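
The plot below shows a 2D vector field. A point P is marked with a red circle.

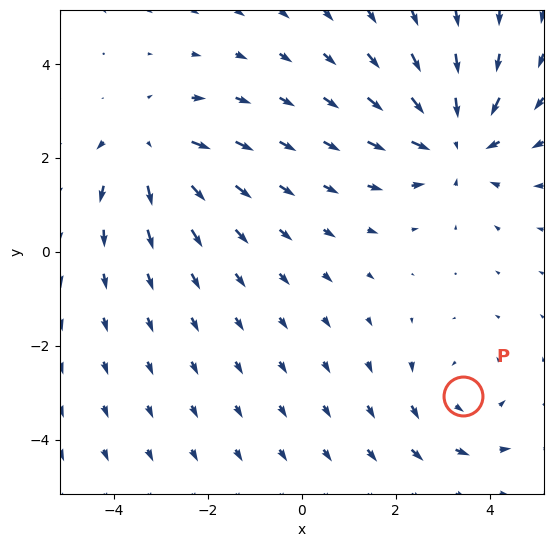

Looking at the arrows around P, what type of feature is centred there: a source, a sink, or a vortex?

vortex

At P (3.4, -3.1) the arrows circulate counterclockwise. Divergence ≈0, curl about +2 — near-zero divergence with nonzero curl is a vortex.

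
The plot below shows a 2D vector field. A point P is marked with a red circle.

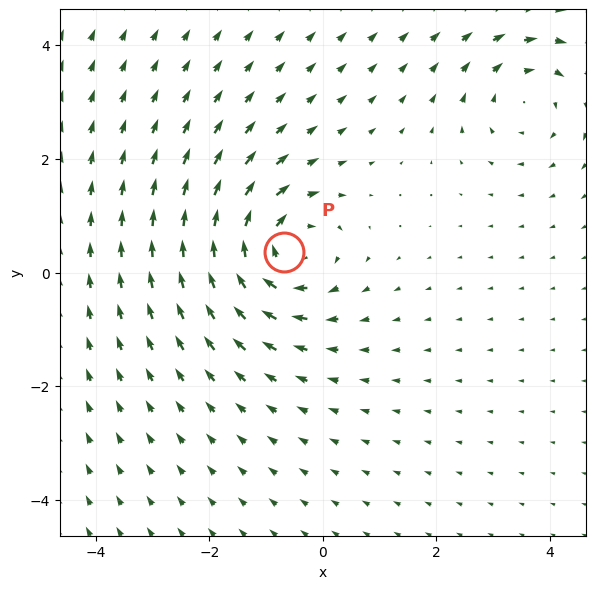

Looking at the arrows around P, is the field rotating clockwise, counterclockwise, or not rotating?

clockwise

Near P at (-0.7, 0.4) the arrows circulate clockwise. The curl (z-component) there is about -5; negative curl means clockwise rotation.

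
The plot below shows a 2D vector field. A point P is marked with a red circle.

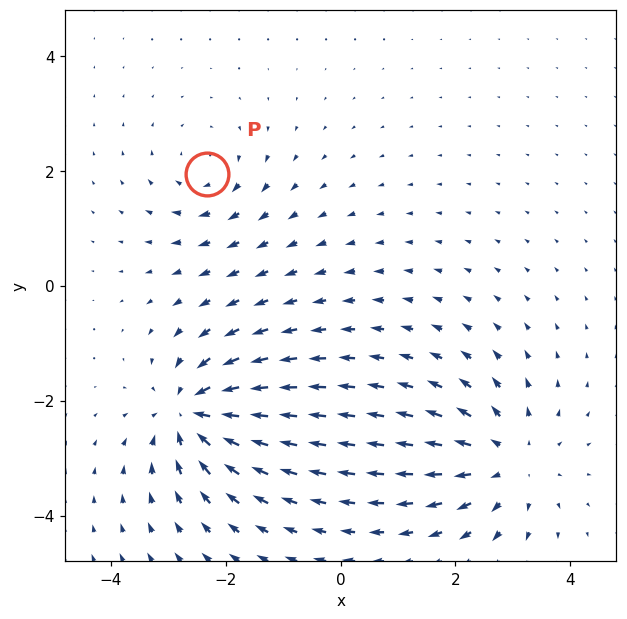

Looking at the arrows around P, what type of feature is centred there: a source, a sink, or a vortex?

At P (-2.3, 1.9) the arrows circulate clockwise. Divergence ≈0, curl about -3 — near-zero divergence with nonzero curl is a vortex.

vortex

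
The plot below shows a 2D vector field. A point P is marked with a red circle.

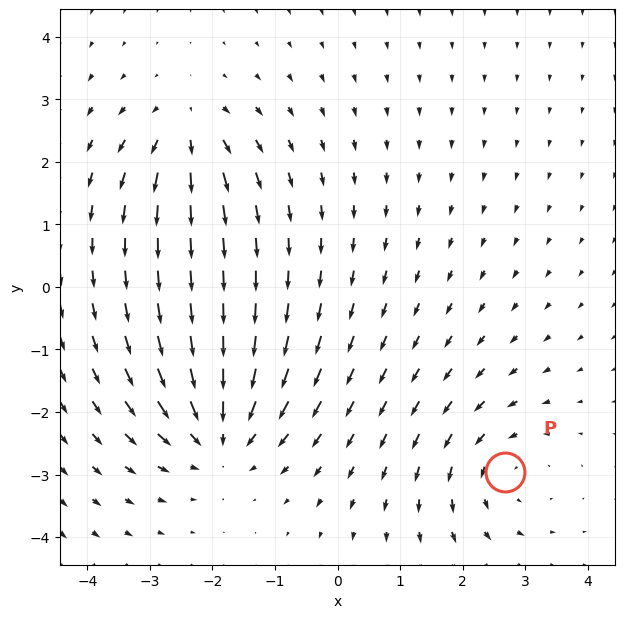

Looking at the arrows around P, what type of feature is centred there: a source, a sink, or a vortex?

At P (2.7, -3.0) the arrows circulate counterclockwise. Divergence ≈0, curl about +3 — near-zero divergence with nonzero curl is a vortex.

vortex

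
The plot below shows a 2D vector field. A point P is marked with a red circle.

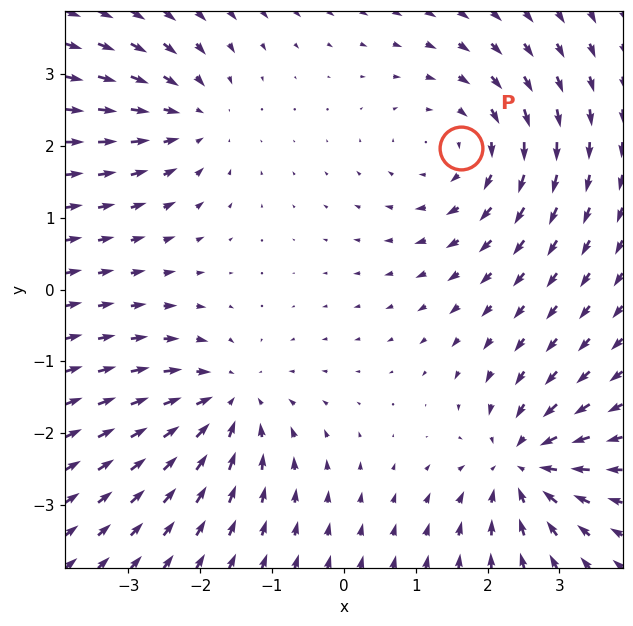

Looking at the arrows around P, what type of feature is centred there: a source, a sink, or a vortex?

vortex

At P (1.6, 2.0) the arrows circulate clockwise. Divergence ≈0, curl about -3 — near-zero divergence with nonzero curl is a vortex.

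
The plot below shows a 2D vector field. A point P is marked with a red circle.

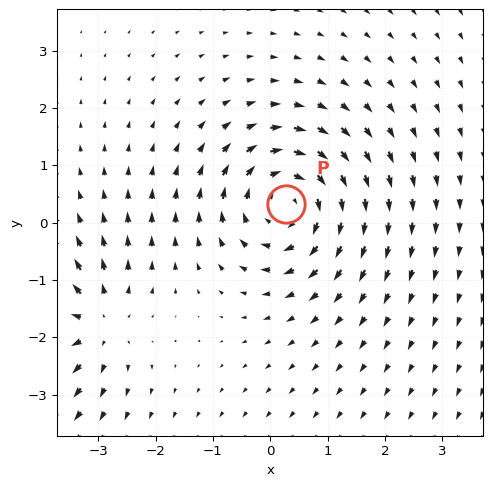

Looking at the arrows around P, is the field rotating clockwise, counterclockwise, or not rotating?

Near P at (0.3, 0.3) the arrows circulate clockwise. The curl (z-component) there is about -5; negative curl means clockwise rotation.

clockwise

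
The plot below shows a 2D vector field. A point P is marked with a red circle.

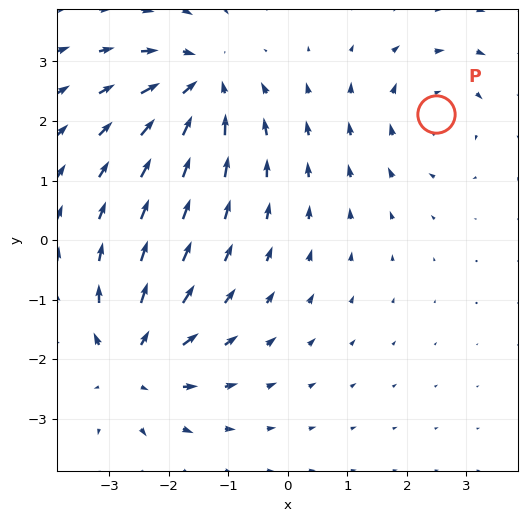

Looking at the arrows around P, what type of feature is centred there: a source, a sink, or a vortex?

vortex

At P (2.5, 2.1) the arrows circulate clockwise. Divergence ≈0, curl about -3 — near-zero divergence with nonzero curl is a vortex.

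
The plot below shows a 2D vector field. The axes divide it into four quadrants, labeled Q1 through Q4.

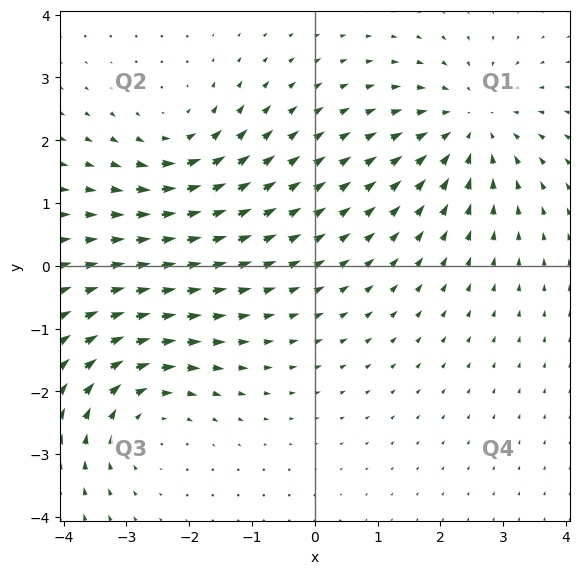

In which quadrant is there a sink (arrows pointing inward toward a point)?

The sink sits at approximately (2.5, 2.2), which lies in quadrant Q1. The divergence there is about -4, negative as expected for a sink.

Q1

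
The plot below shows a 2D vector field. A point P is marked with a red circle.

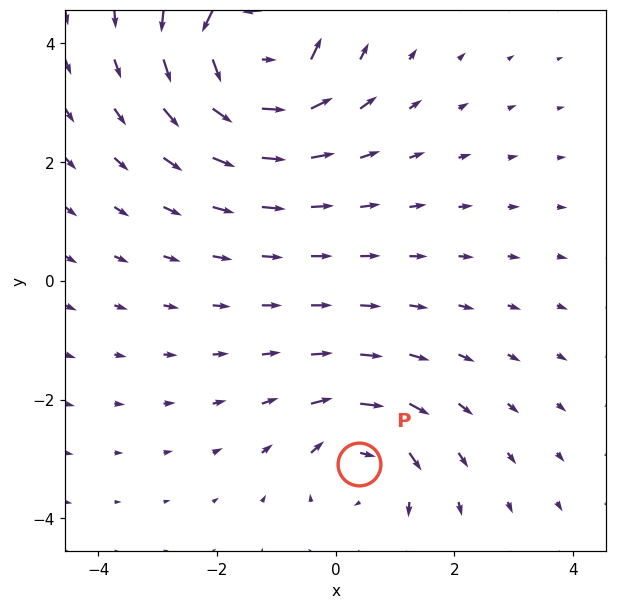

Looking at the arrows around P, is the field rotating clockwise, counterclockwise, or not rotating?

Near P at (0.4, -3.1) the arrows circulate clockwise. The curl (z-component) there is about -3; negative curl means clockwise rotation.

clockwise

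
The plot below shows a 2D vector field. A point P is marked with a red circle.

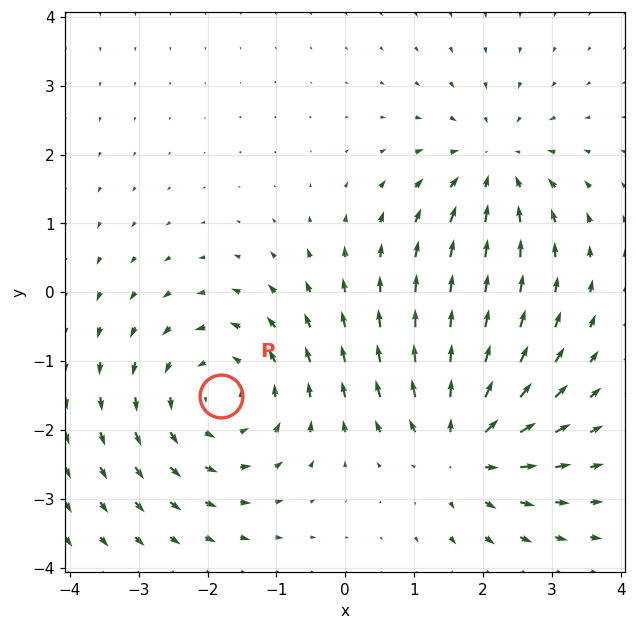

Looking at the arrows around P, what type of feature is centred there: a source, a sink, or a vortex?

At P (-1.8, -1.5) the arrows circulate counterclockwise. Divergence ≈0, curl about +3 — near-zero divergence with nonzero curl is a vortex.

vortex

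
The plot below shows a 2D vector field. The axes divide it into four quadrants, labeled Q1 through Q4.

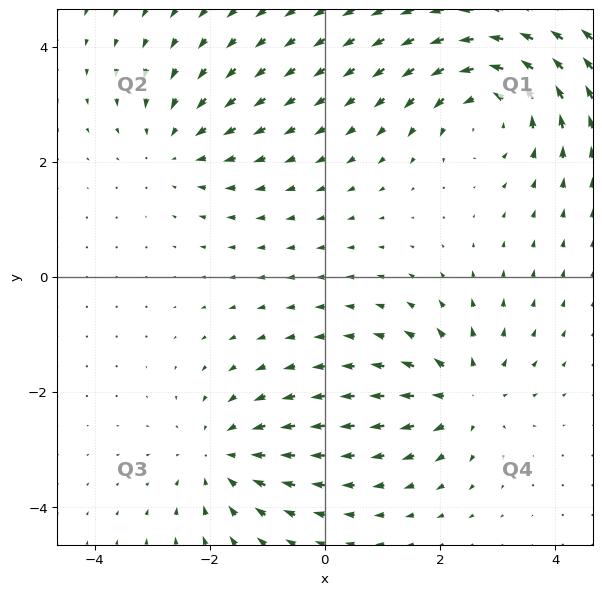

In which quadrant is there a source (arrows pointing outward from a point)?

The source sits at approximately (2.4, -2.1), which lies in quadrant Q4. The divergence there is about +3, positive as expected for a source.

Q4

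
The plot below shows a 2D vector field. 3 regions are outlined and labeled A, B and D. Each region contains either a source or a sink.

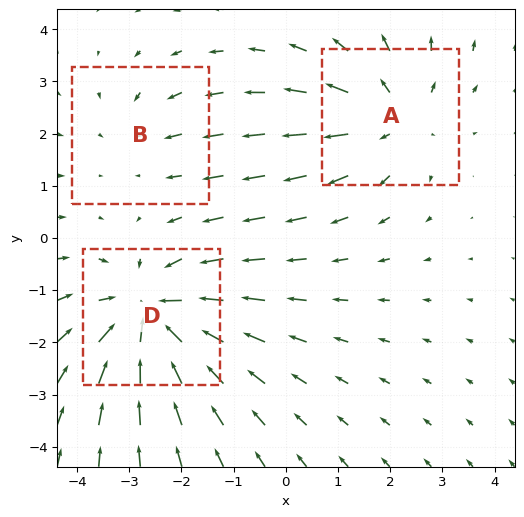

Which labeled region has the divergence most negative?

Divergence at each region's feature centre — A: about +3, B: about -2, D: about -4. Region D is most negative.

D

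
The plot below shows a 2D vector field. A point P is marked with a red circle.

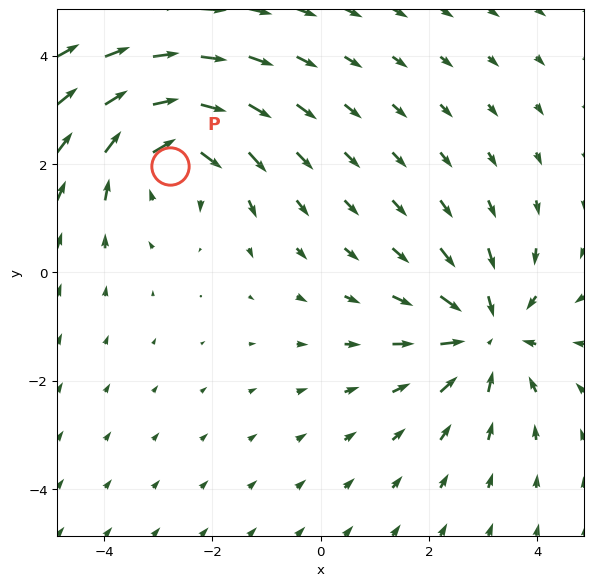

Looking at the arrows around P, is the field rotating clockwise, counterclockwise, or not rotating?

clockwise

Near P at (-2.8, 2.0) the arrows circulate clockwise. The curl (z-component) there is about -3; negative curl means clockwise rotation.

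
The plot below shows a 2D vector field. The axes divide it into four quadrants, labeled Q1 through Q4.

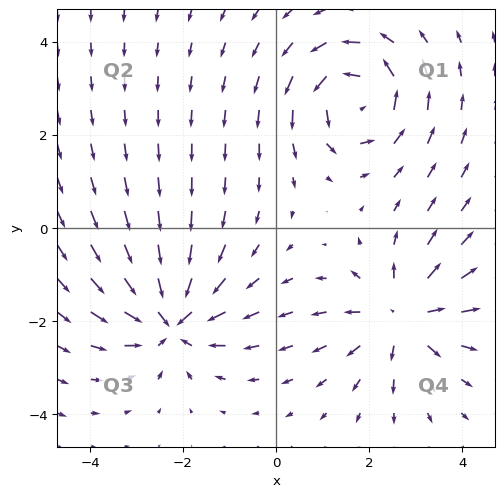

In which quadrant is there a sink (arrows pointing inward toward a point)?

Q3

The sink sits at approximately (-2.3, -2.0), which lies in quadrant Q3. The divergence there is about -5, negative as expected for a sink.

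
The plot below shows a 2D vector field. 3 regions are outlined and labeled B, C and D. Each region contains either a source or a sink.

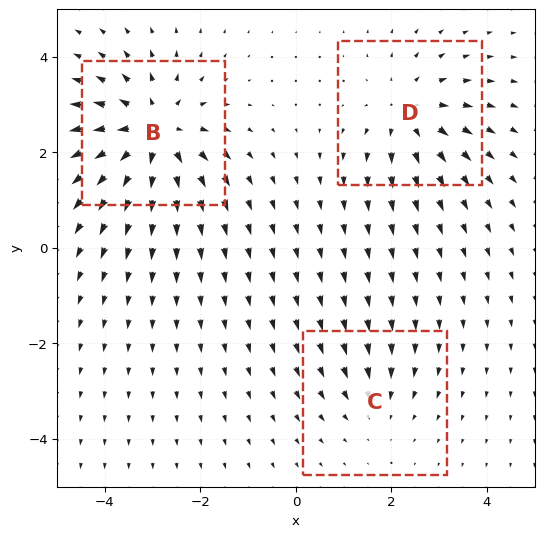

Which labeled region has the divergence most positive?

B

Divergence at each region's feature centre — B: about +5, C: about -2, D: about +4. Region B is most positive.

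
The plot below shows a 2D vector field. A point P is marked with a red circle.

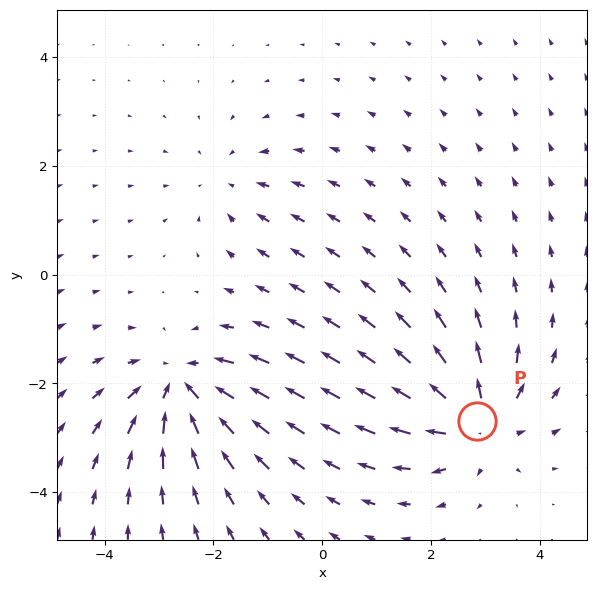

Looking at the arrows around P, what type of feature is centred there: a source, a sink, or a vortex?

source

At P (2.8, -2.7) the arrows spread outward. Divergence about +5, curl ≈0 — positive divergence with near-zero curl is a source.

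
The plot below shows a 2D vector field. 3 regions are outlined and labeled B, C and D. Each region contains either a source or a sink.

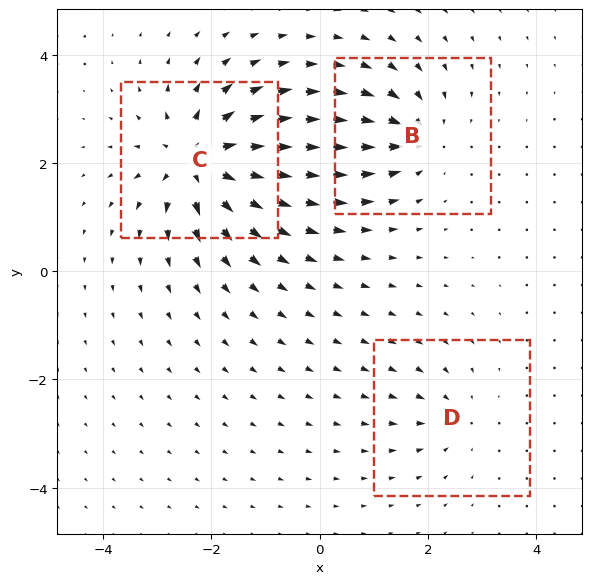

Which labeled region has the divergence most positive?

Divergence at each region's feature centre — B: about -4, C: about +6, D: about -3. Region C is most positive.

C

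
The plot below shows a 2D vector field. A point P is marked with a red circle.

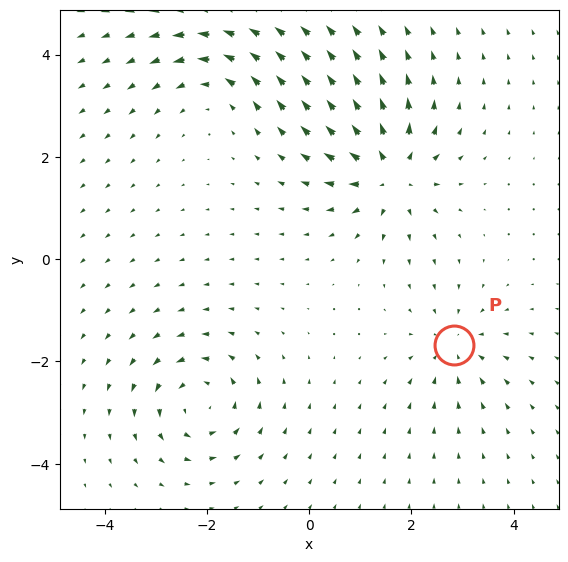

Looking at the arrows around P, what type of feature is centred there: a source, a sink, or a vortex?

sink

At P (2.8, -1.7) the arrows converge inward. Divergence about -4, curl ≈0 — negative divergence with near-zero curl is a sink.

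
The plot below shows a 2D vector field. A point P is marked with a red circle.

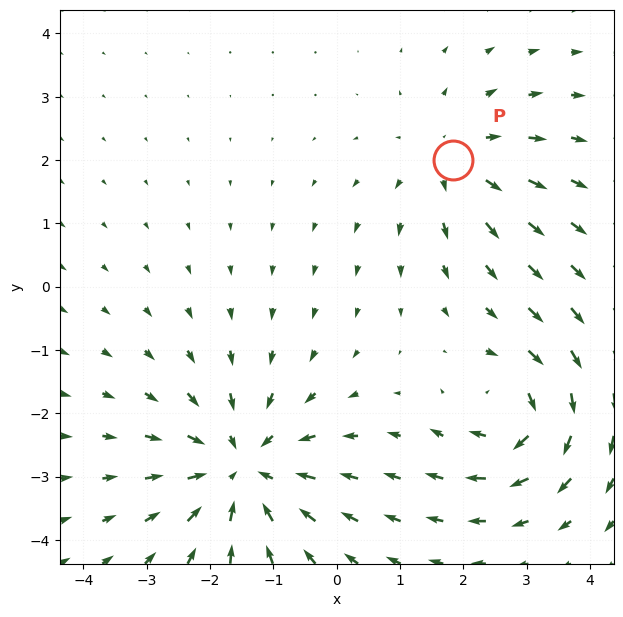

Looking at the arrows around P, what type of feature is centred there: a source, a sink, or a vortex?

At P (1.8, 2.0) the arrows spread outward. Divergence about +3, curl ≈0 — positive divergence with near-zero curl is a source.

source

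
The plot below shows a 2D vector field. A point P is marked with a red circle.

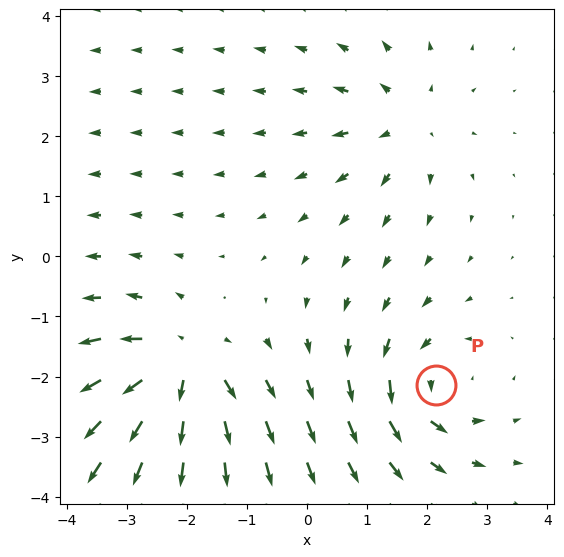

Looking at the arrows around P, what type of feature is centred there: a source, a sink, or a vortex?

vortex

At P (2.1, -2.1) the arrows circulate counterclockwise. Divergence ≈0, curl about +4 — near-zero divergence with nonzero curl is a vortex.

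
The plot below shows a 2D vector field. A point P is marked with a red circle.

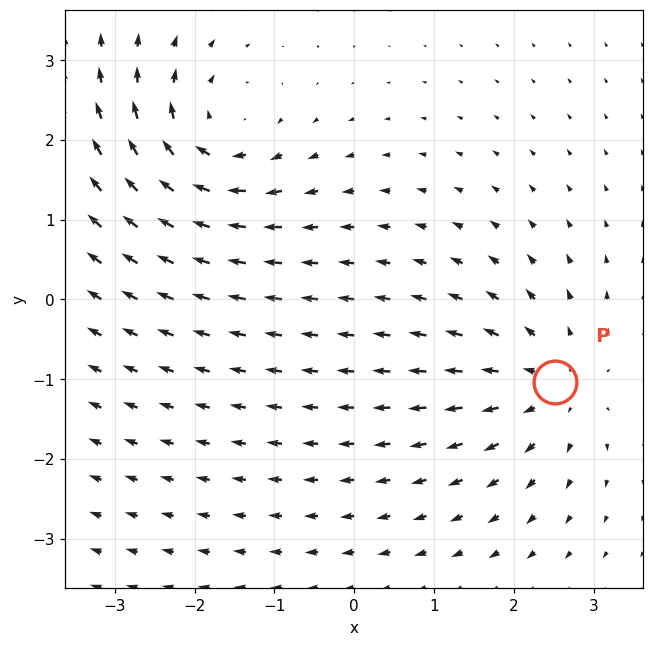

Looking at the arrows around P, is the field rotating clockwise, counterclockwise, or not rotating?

not rotating

Near P at (2.5, -1.0) the arrows show no circulation. The curl there is ≈0.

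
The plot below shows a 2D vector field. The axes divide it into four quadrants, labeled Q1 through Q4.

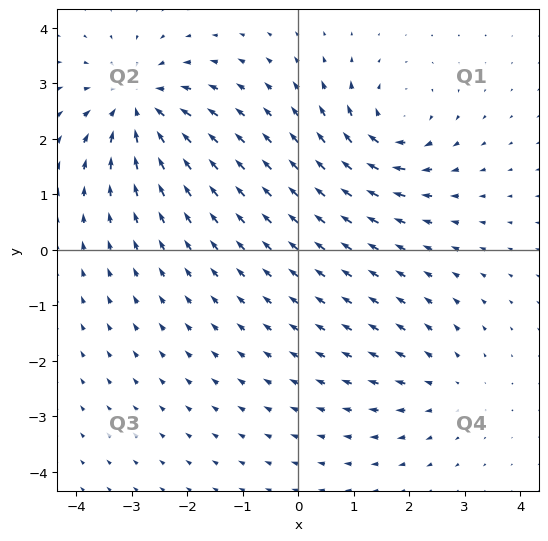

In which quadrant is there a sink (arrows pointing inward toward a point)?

The sink sits at approximately (-2.9, 2.6), which lies in quadrant Q2. The divergence there is about -5, negative as expected for a sink.

Q2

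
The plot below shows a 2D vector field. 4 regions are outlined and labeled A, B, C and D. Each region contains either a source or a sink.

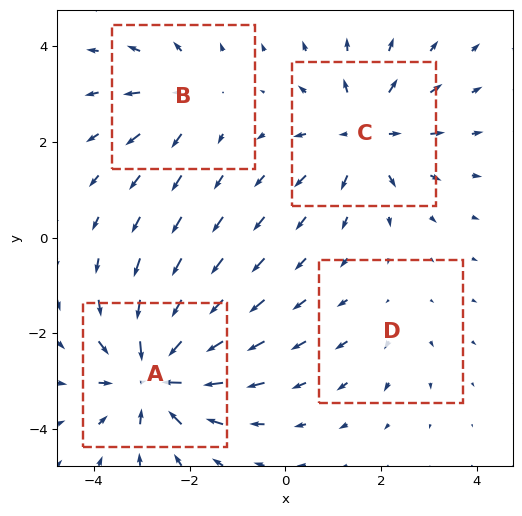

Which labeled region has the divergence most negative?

Divergence at each region's feature centre — A: about -7, B: about +3, C: about +5, D: about +2. Region A is most negative.

A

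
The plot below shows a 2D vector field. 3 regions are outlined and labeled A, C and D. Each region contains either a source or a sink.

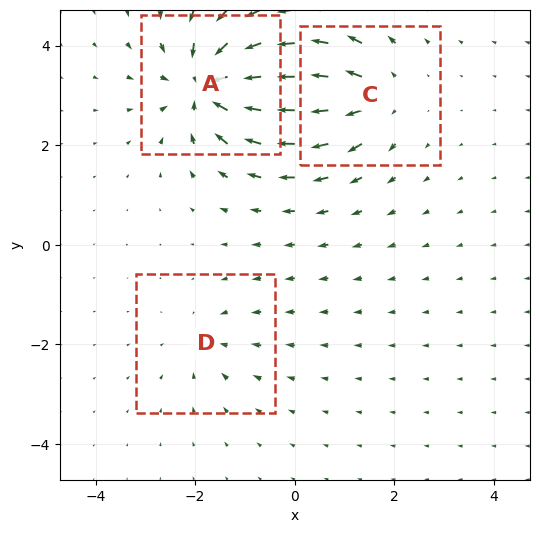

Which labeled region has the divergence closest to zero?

Divergence at each region's feature centre — A: about -6, C: about +4, D: about -2. Region D is closest to zero.

D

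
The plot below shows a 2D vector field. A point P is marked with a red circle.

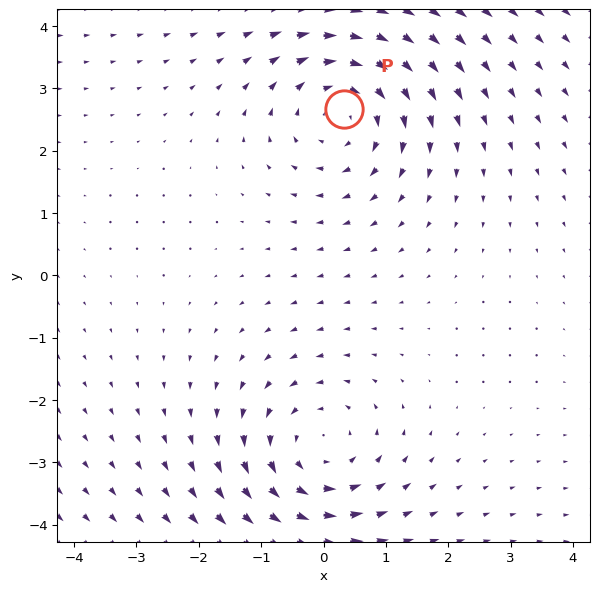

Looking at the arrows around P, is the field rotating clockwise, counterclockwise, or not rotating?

clockwise

Near P at (0.3, 2.7) the arrows circulate clockwise. The curl (z-component) there is about -3; negative curl means clockwise rotation.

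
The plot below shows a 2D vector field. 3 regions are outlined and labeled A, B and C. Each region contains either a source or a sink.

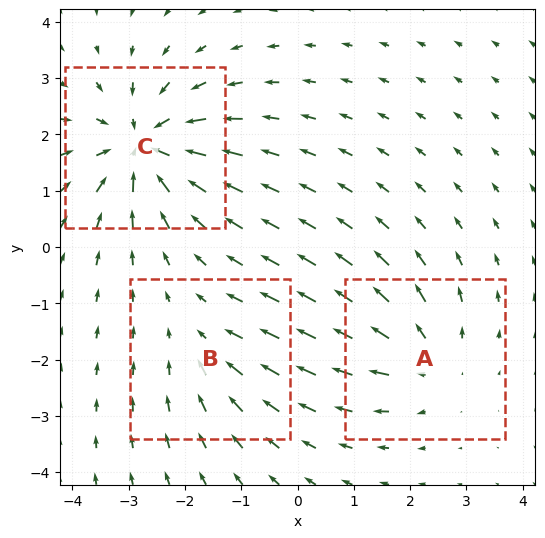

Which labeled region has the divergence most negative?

C

Divergence at each region's feature centre — A: about +3, B: about -2, C: about -5. Region C is most negative.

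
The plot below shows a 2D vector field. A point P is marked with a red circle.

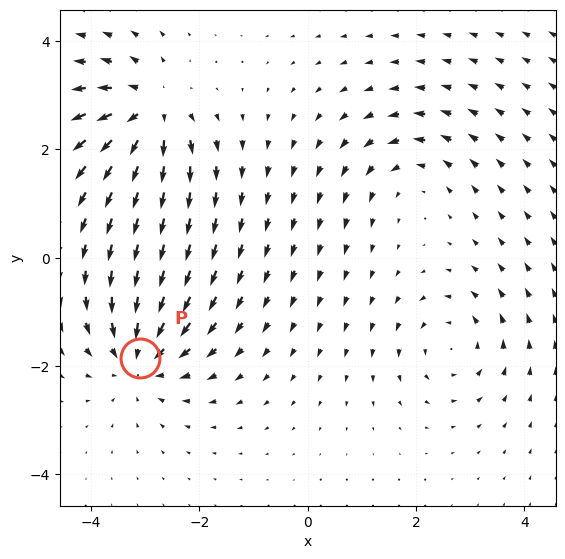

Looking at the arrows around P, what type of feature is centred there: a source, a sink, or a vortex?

At P (-3.1, -1.9) the arrows converge inward. Divergence about -5, curl ≈0 — negative divergence with near-zero curl is a sink.

sink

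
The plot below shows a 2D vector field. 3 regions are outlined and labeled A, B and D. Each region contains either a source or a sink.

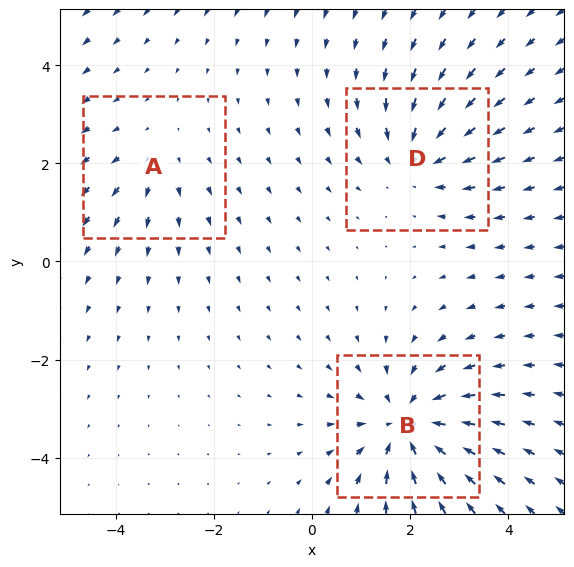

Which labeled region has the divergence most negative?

B

Divergence at each region's feature centre — A: about +2, B: about -4, D: about -3. Region B is most negative.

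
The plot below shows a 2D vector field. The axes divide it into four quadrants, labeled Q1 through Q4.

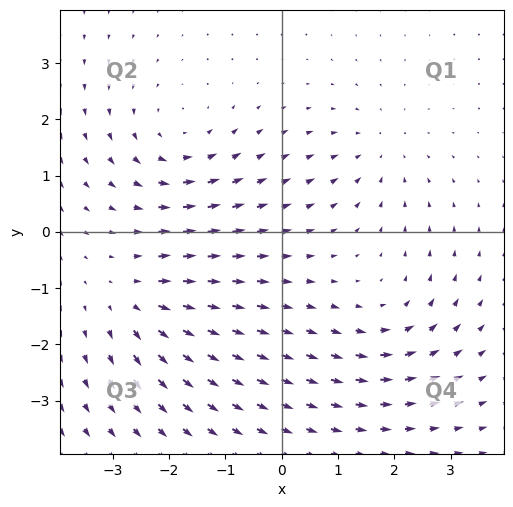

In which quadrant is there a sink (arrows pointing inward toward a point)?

The sink sits at approximately (1.7, 1.5), which lies in quadrant Q1. The divergence there is about -3, negative as expected for a sink.

Q1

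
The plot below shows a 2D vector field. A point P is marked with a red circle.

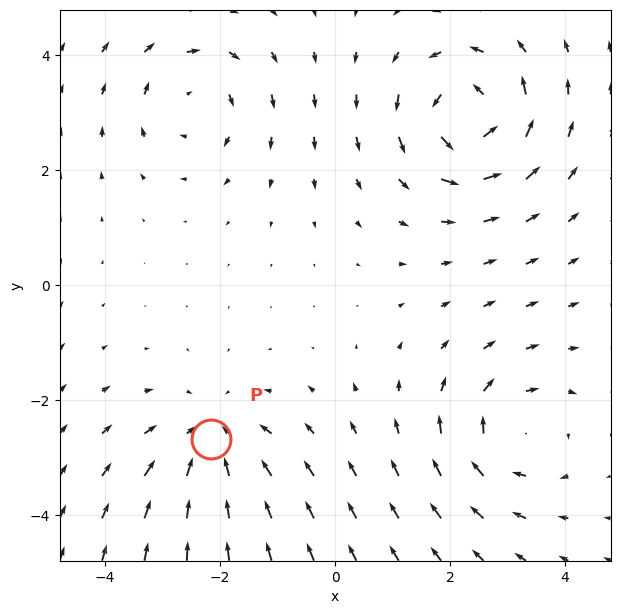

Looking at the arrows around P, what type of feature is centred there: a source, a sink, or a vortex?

sink

At P (-2.2, -2.7) the arrows converge inward. Divergence about -3, curl ≈0 — negative divergence with near-zero curl is a sink.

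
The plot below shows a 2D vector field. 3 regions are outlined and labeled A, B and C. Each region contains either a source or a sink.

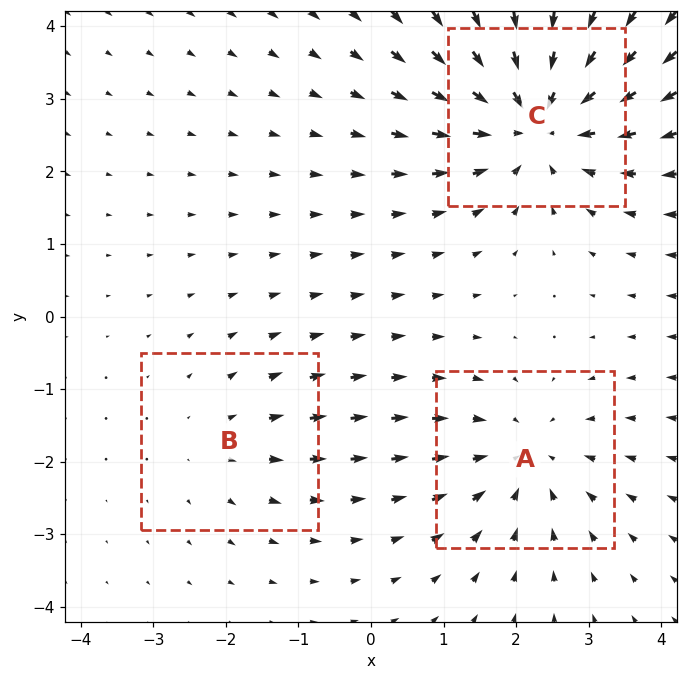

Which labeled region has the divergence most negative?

C

Divergence at each region's feature centre — A: about -3, B: about +2, C: about -5. Region C is most negative.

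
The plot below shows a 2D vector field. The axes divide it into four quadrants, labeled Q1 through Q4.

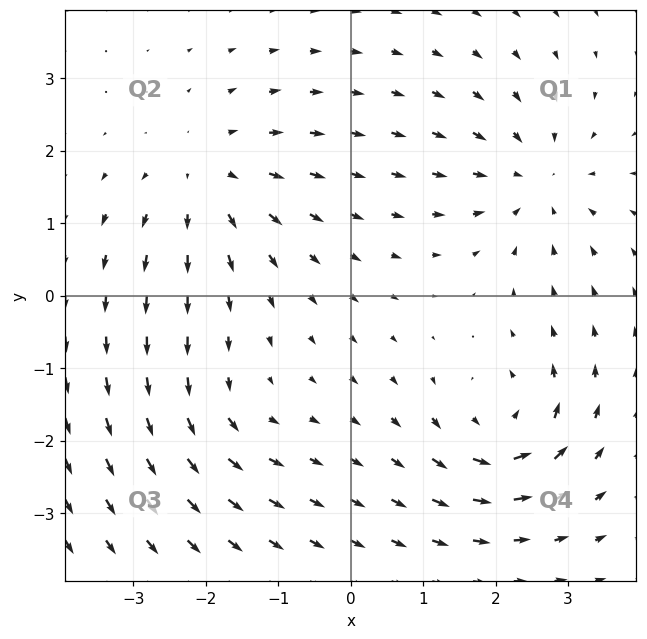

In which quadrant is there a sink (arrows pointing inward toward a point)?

Q1

The sink sits at approximately (2.5, 1.6), which lies in quadrant Q1. The divergence there is about -5, negative as expected for a sink.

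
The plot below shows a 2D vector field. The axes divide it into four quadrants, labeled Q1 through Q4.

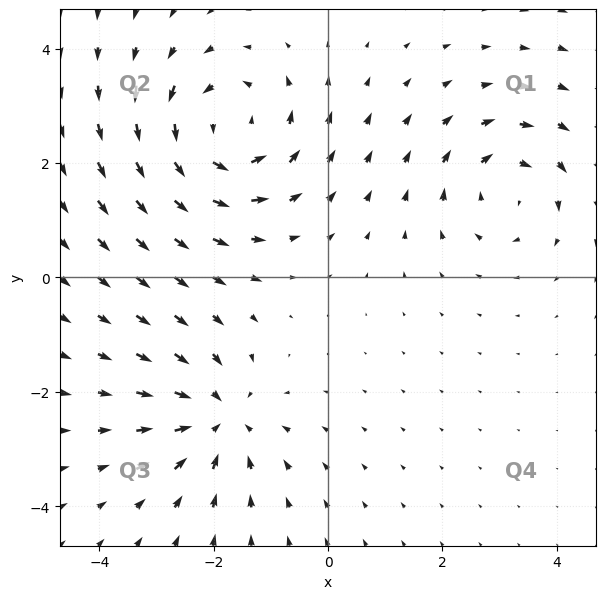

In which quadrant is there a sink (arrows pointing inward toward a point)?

Q3

The sink sits at approximately (-1.9, -2.5), which lies in quadrant Q3. The divergence there is about -4, negative as expected for a sink.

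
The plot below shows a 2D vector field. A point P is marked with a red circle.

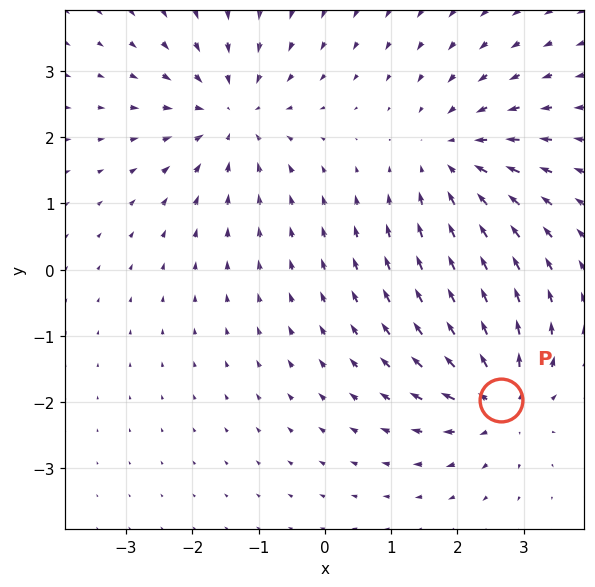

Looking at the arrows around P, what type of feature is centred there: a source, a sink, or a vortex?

source

At P (2.7, -2.0) the arrows spread outward. Divergence about +5, curl ≈0 — positive divergence with near-zero curl is a source.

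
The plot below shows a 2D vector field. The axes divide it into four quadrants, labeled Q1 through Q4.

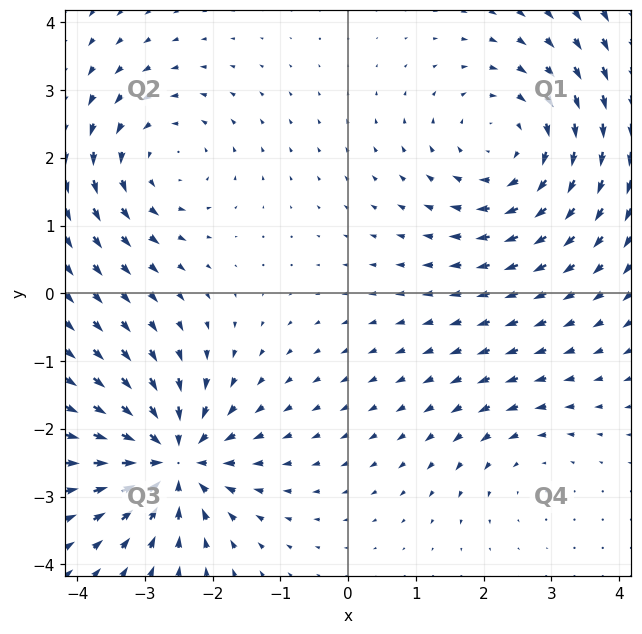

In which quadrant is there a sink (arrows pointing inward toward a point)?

The sink sits at approximately (-2.6, -2.5), which lies in quadrant Q3. The divergence there is about -6, negative as expected for a sink.

Q3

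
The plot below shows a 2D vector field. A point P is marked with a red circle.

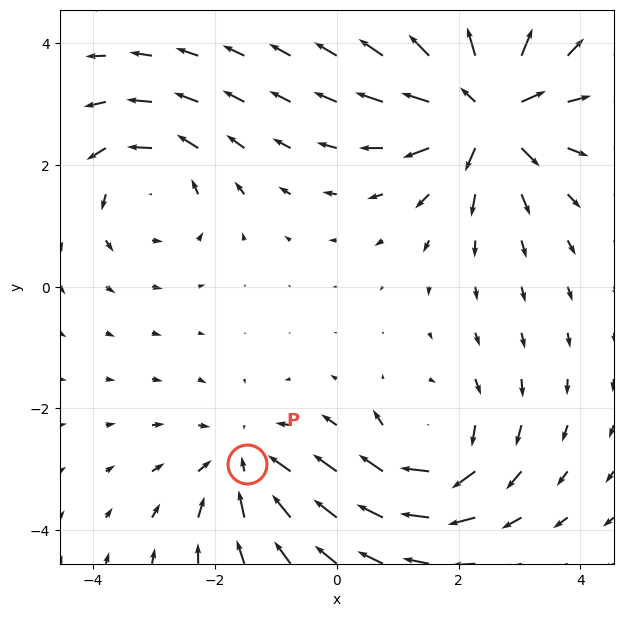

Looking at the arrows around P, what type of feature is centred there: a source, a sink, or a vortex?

sink

At P (-1.5, -2.9) the arrows converge inward. Divergence about -3, curl ≈0 — negative divergence with near-zero curl is a sink.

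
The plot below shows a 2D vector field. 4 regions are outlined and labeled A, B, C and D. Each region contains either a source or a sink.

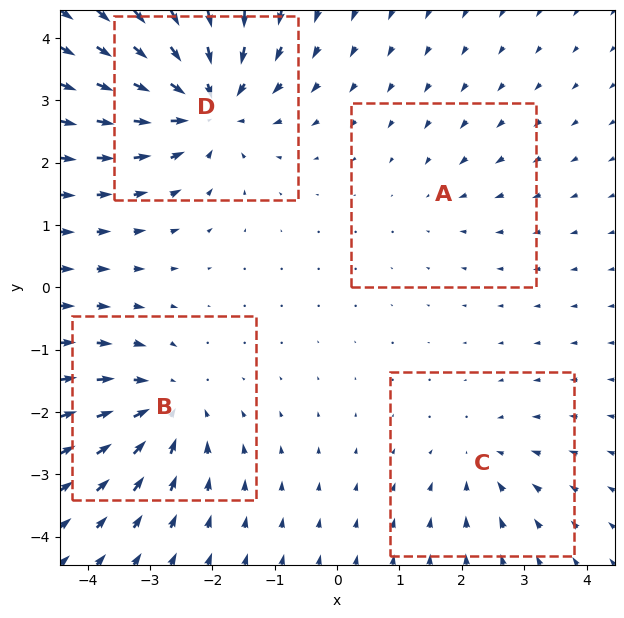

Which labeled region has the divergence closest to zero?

A

Divergence at each region's feature centre — A: about -2, B: about -5, C: about -3, D: about -7. Region A is closest to zero.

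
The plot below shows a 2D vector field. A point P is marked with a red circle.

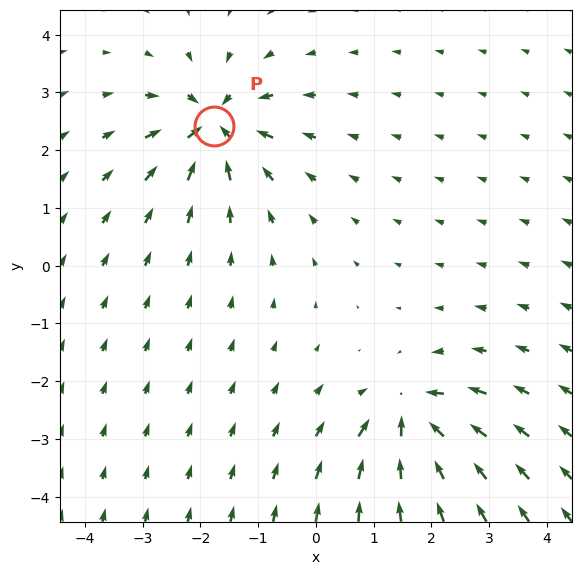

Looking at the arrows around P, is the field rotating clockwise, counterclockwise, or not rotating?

not rotating

Near P at (-1.8, 2.4) the arrows show no circulation. The curl there is ≈0.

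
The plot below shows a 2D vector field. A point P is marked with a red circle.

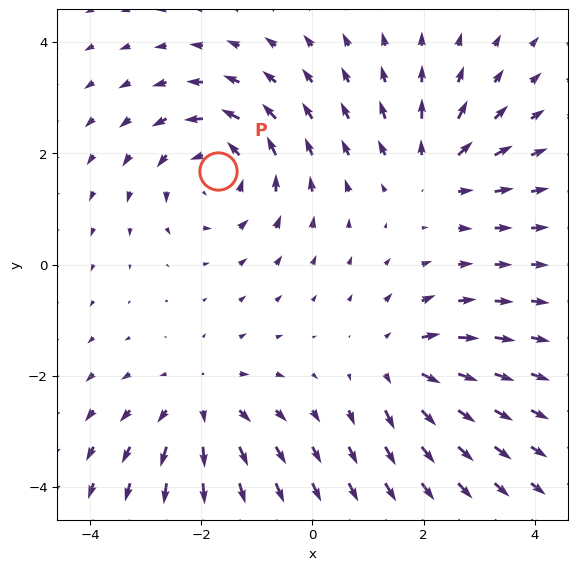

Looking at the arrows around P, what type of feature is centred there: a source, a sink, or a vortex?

vortex

At P (-1.7, 1.7) the arrows circulate counterclockwise. Divergence ≈0, curl about +5 — near-zero divergence with nonzero curl is a vortex.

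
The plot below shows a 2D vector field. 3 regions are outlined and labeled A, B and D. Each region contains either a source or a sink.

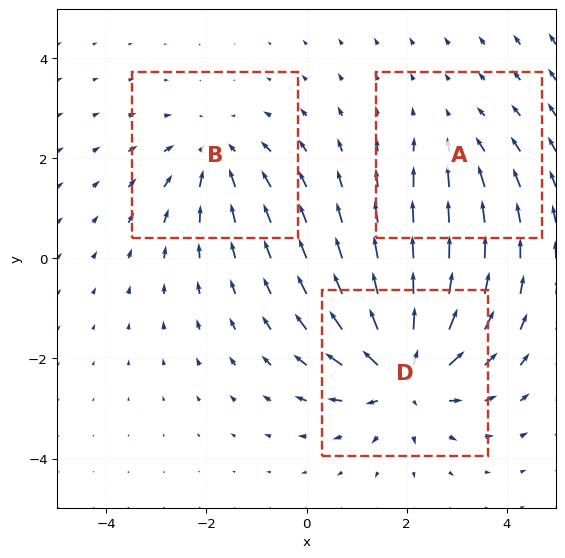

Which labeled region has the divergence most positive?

Divergence at each region's feature centre — A: about -2, B: about -3, D: about +5. Region D is most positive.

D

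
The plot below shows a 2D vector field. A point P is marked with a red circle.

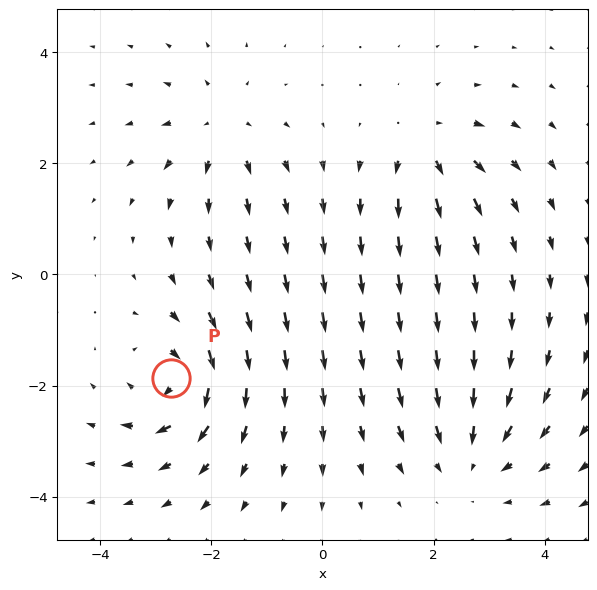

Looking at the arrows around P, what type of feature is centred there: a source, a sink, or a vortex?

vortex

At P (-2.7, -1.9) the arrows circulate clockwise. Divergence ≈0, curl about -7 — near-zero divergence with nonzero curl is a vortex.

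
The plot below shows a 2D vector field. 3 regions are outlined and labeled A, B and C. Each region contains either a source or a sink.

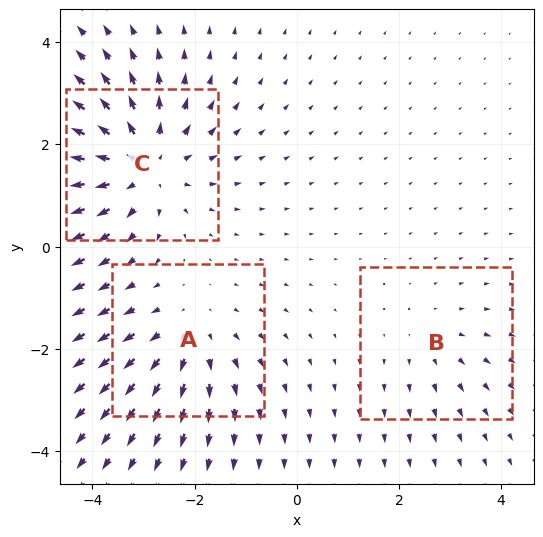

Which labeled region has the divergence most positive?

Divergence at each region's feature centre — A: about +3, B: about +2, C: about +5. Region C is most positive.

C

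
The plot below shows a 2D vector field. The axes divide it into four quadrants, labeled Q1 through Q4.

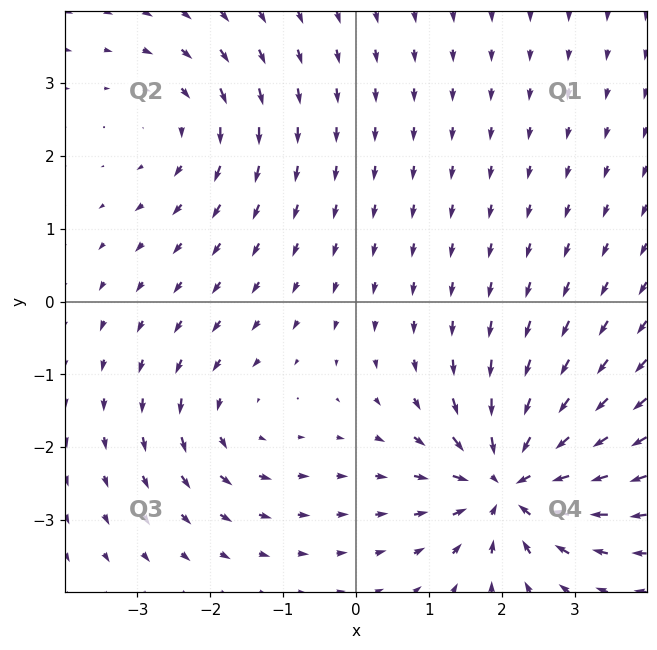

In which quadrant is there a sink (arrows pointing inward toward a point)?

The sink sits at approximately (2.1, -2.5), which lies in quadrant Q4. The divergence there is about -7, negative as expected for a sink.

Q4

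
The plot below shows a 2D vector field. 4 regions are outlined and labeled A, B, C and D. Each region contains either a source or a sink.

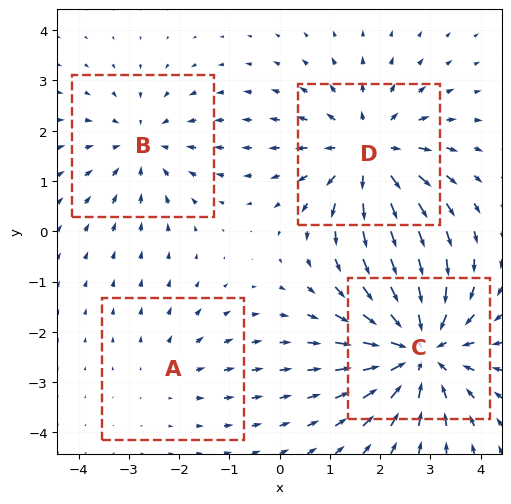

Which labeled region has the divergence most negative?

C

Divergence at each region's feature centre — A: about +2, B: about -3, C: about -6, D: about +5. Region C is most negative.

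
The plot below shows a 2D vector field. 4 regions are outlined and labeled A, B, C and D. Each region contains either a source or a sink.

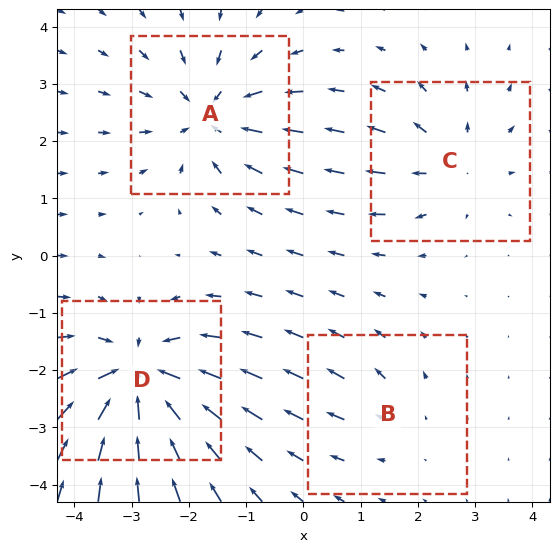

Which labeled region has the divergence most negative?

D

Divergence at each region's feature centre — A: about -5, B: about +2, C: about +3, D: about -7. Region D is most negative.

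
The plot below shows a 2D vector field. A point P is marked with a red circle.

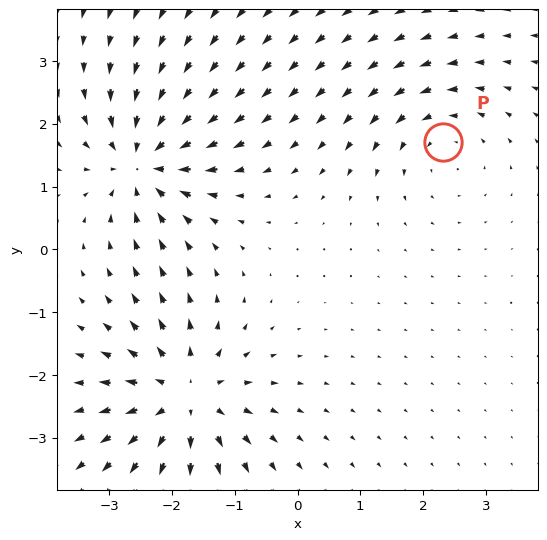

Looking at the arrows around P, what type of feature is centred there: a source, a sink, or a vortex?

At P (2.3, 1.7) the arrows circulate counterclockwise. Divergence ≈0, curl about +3 — near-zero divergence with nonzero curl is a vortex.

vortex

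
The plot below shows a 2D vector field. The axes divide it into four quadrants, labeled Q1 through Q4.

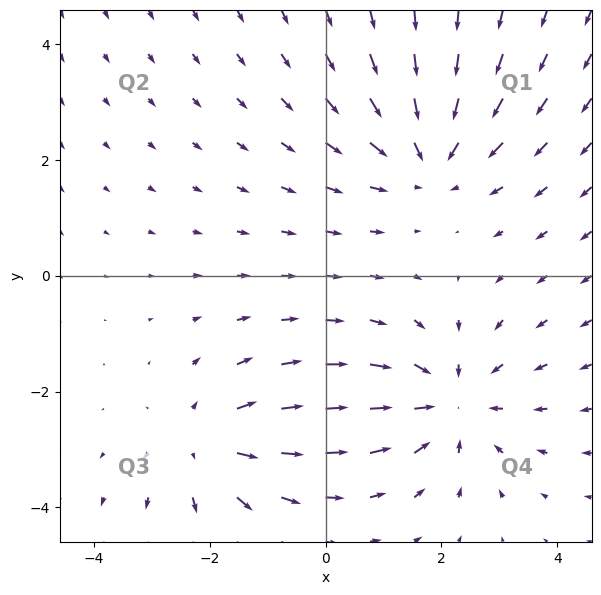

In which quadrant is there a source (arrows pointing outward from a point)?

Q3

The source sits at approximately (-2.1, -2.9), which lies in quadrant Q3. The divergence there is about +3, positive as expected for a source.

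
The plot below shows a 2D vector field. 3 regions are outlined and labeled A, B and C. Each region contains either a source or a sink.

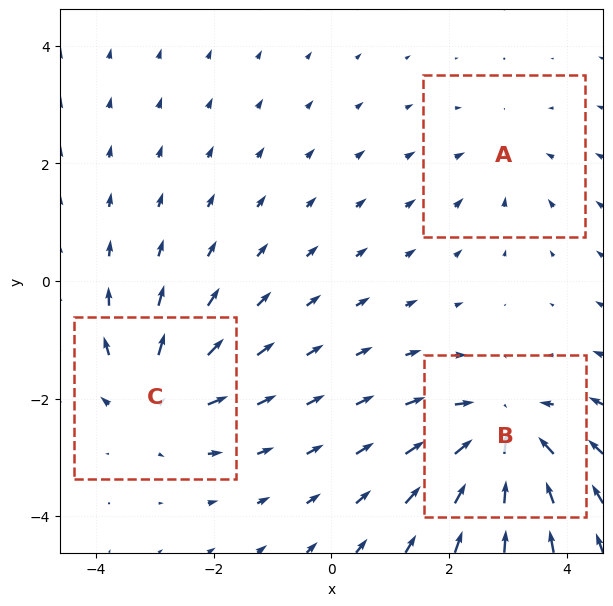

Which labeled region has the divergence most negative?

Divergence at each region's feature centre — A: about -2, B: about -5, C: about +4. Region B is most negative.

B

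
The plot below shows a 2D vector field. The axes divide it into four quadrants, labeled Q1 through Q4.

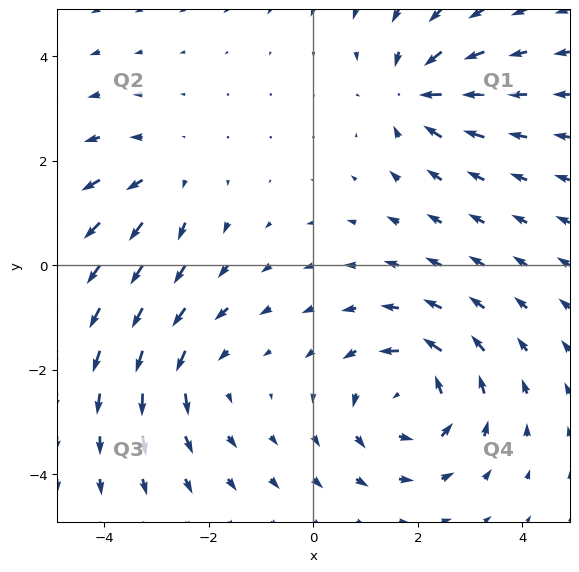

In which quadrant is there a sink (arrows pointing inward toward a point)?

The sink sits at approximately (2.0, 3.3), which lies in quadrant Q1. The divergence there is about -4, negative as expected for a sink.

Q1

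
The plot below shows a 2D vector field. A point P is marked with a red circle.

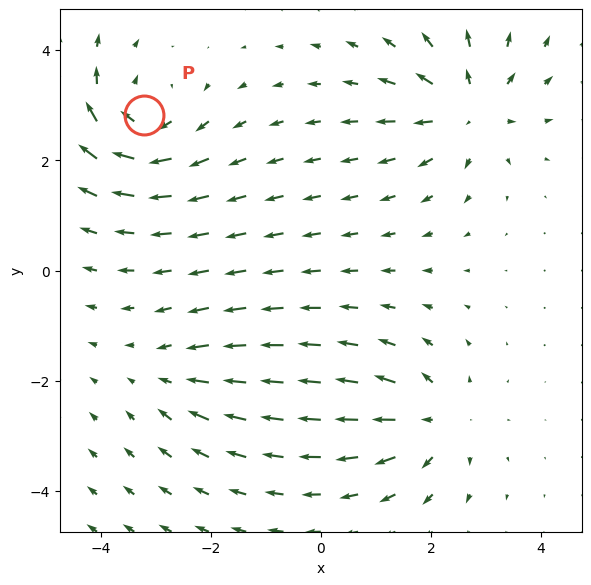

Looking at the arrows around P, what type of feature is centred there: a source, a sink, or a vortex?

vortex

At P (-3.2, 2.8) the arrows circulate clockwise. Divergence ≈0, curl about -6 — near-zero divergence with nonzero curl is a vortex.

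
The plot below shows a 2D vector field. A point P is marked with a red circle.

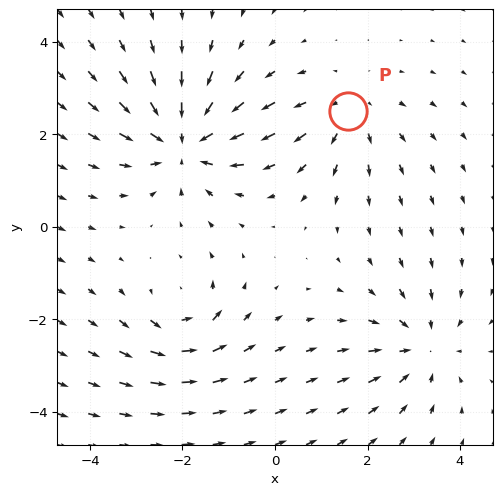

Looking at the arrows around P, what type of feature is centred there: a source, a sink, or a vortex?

source

At P (1.6, 2.5) the arrows spread outward. Divergence about +3, curl ≈0 — positive divergence with near-zero curl is a source.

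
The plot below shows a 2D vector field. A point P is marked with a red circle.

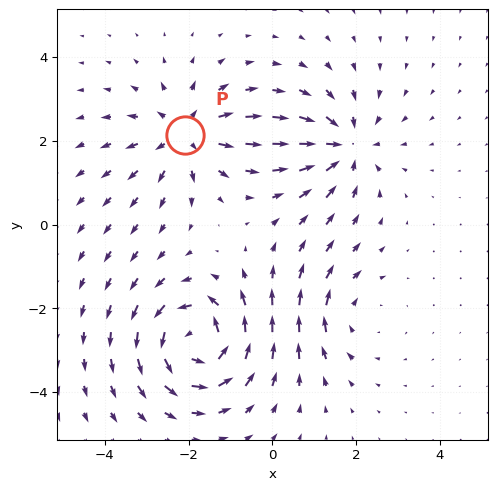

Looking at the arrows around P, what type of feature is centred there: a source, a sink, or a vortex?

At P (-2.1, 2.1) the arrows spread outward. Divergence about +4, curl ≈0 — positive divergence with near-zero curl is a source.

source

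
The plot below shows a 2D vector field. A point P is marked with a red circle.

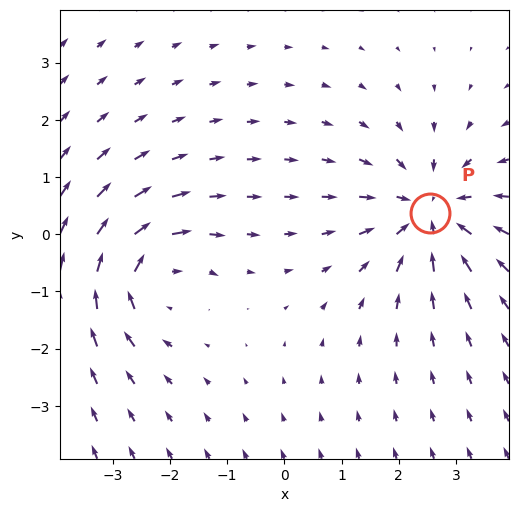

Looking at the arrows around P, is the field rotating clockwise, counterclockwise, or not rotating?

Near P at (2.5, 0.4) the arrows show no circulation. The curl there is ≈0.

not rotating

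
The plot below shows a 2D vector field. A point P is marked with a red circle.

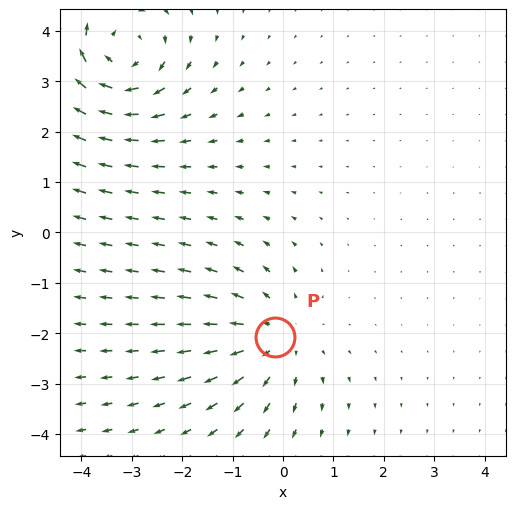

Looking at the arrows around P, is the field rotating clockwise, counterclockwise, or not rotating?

not rotating

Near P at (-0.2, -2.1) the arrows show no circulation. The curl there is ≈0.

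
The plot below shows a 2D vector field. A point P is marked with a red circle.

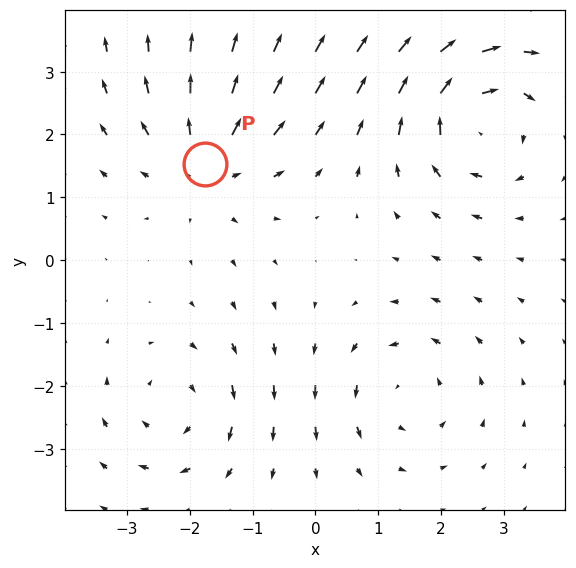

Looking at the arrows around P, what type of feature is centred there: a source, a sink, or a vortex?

source

At P (-1.8, 1.5) the arrows spread outward. Divergence about +4, curl ≈0 — positive divergence with near-zero curl is a source.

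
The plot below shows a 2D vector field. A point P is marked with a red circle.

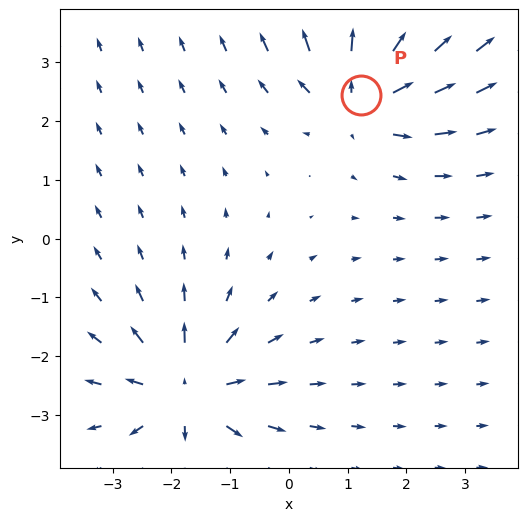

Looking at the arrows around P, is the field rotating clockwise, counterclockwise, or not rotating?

Near P at (1.2, 2.4) the arrows show no circulation. The curl there is ≈0.

not rotating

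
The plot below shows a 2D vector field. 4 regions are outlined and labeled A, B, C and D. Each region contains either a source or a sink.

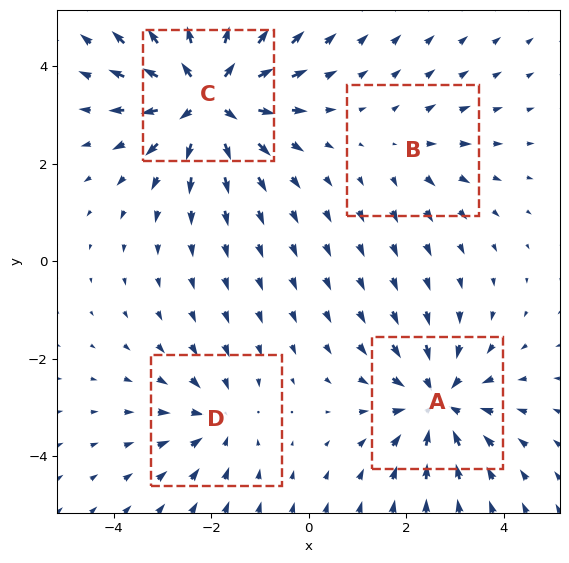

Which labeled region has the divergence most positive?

Divergence at each region's feature centre — A: about -5, B: about +2, C: about +7, D: about -3. Region C is most positive.

C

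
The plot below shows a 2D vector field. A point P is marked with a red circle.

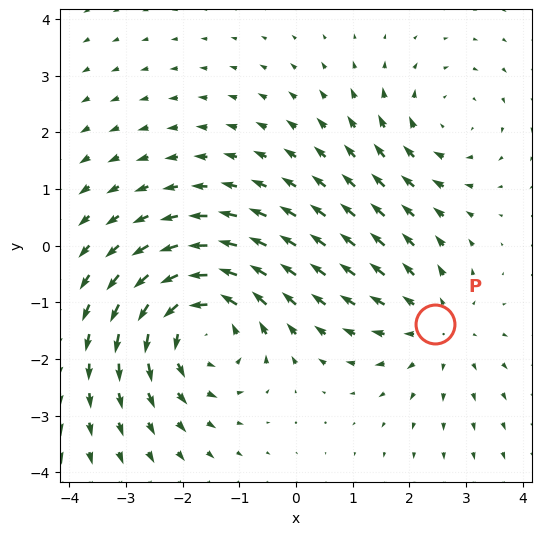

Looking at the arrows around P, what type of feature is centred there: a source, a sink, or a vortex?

source

At P (2.5, -1.4) the arrows spread outward. Divergence about +3, curl ≈0 — positive divergence with near-zero curl is a source.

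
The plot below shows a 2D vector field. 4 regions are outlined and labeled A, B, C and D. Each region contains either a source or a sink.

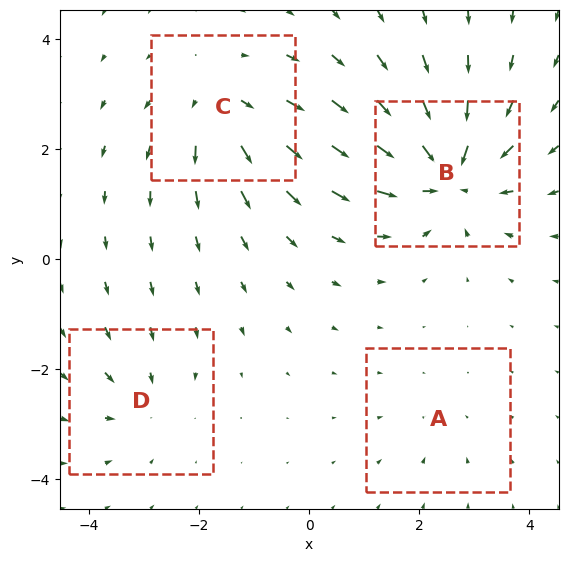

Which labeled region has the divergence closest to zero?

Divergence at each region's feature centre — A: about -2, B: about -7, C: about +5, D: about -3. Region A is closest to zero.

A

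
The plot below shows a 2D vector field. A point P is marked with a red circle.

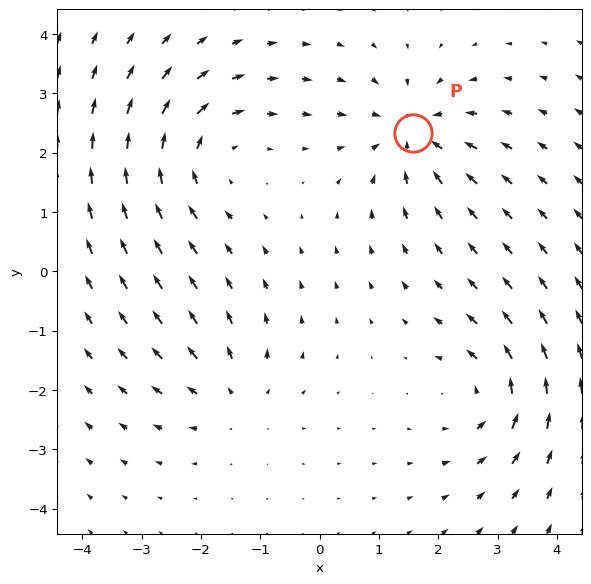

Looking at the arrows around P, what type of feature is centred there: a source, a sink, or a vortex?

At P (1.6, 2.3) the arrows converge inward. Divergence about -4, curl ≈0 — negative divergence with near-zero curl is a sink.

sink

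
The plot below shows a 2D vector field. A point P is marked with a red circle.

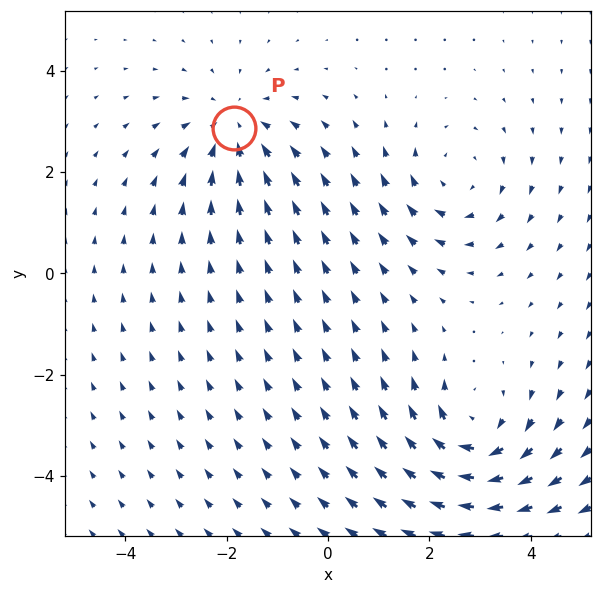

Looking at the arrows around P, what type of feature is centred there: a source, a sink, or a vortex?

sink

At P (-1.9, 2.9) the arrows converge inward. Divergence about -3, curl ≈0 — negative divergence with near-zero curl is a sink.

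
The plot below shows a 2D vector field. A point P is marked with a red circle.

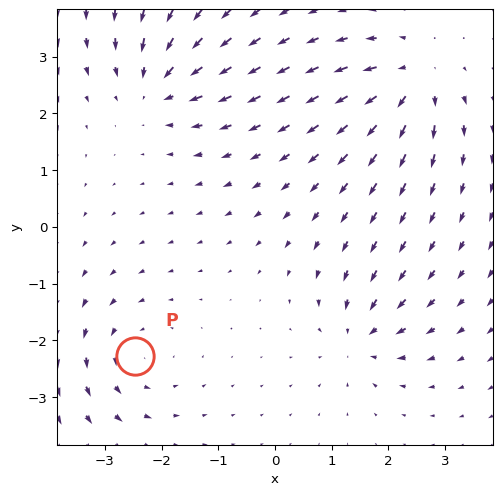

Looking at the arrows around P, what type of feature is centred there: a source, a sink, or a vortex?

vortex

At P (-2.5, -2.3) the arrows circulate counterclockwise. Divergence ≈0, curl about +3 — near-zero divergence with nonzero curl is a vortex.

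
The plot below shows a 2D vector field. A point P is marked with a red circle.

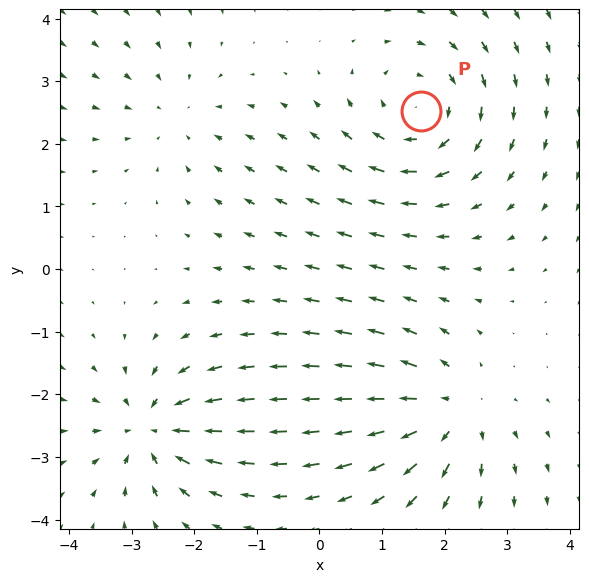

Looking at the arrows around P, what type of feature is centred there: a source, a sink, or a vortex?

vortex

At P (1.6, 2.5) the arrows circulate clockwise. Divergence ≈0, curl about -4 — near-zero divergence with nonzero curl is a vortex.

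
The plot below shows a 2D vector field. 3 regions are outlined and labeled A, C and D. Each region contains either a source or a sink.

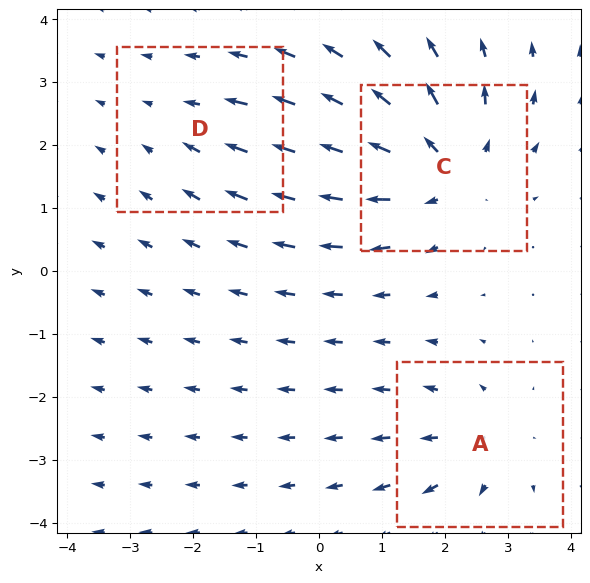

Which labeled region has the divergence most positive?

Divergence at each region's feature centre — A: about +3, C: about +5, D: about -2. Region C is most positive.

C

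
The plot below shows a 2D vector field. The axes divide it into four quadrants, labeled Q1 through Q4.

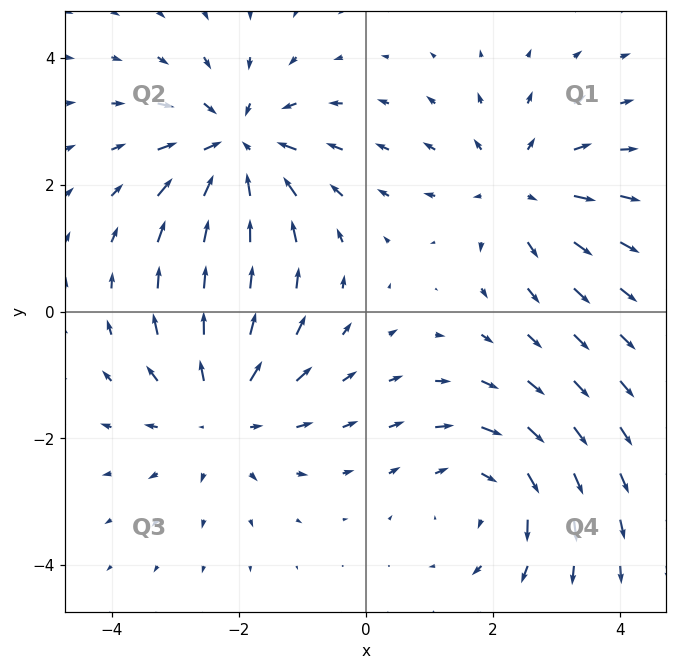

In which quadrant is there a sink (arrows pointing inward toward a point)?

Q2

The sink sits at approximately (-2.0, 2.6), which lies in quadrant Q2. The divergence there is about -5, negative as expected for a sink.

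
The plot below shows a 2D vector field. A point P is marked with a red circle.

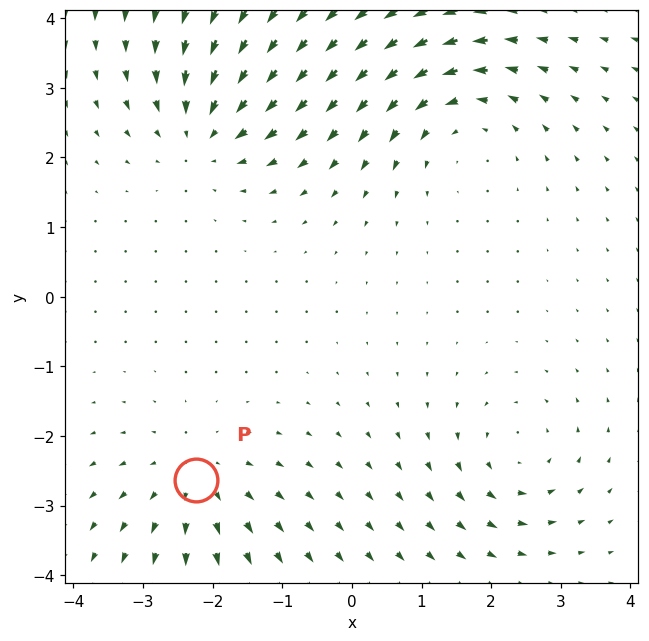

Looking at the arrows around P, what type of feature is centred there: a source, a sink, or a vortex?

source

At P (-2.2, -2.6) the arrows spread outward. Divergence about +3, curl ≈0 — positive divergence with near-zero curl is a source.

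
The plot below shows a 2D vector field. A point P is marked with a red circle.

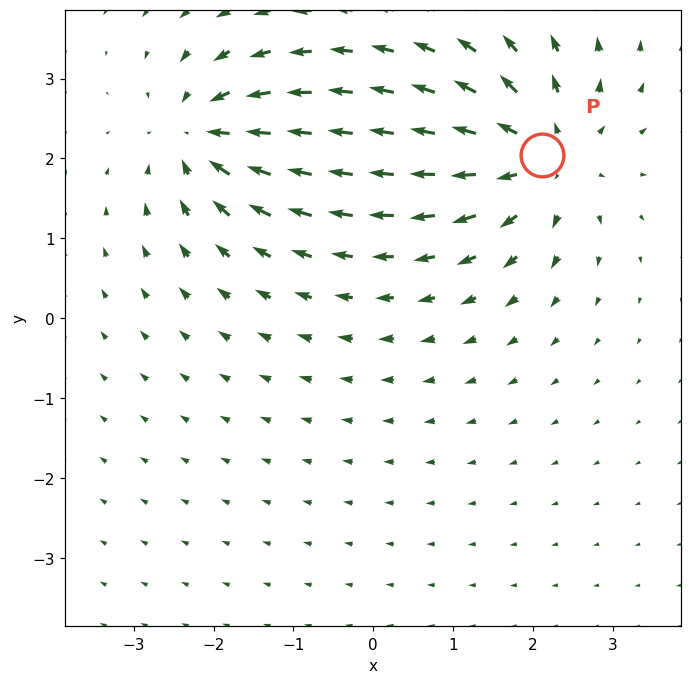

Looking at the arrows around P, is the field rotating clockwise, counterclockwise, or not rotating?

not rotating

Near P at (2.1, 2.0) the arrows show no circulation. The curl there is ≈0.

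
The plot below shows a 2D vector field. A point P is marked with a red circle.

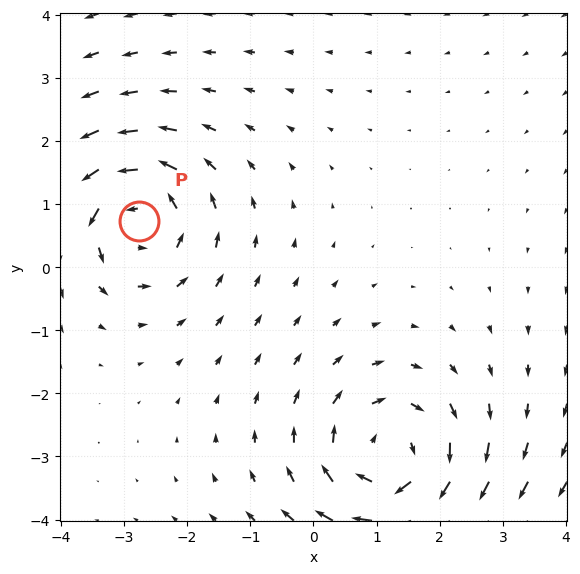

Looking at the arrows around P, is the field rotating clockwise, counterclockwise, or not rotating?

Near P at (-2.8, 0.7) the arrows circulate counterclockwise. The curl (z-component) there is about +4; positive curl means counterclockwise rotation.

counterclockwise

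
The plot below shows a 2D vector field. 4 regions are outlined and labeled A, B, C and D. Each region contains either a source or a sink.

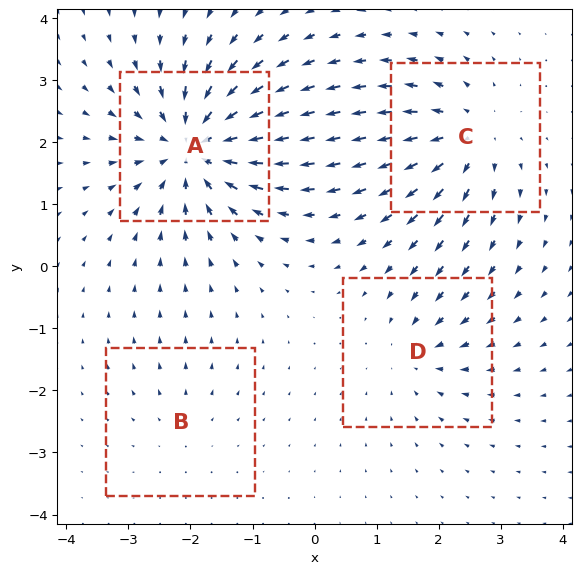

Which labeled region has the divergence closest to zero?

Divergence at each region's feature centre — A: about -8, B: about +2, C: about +5, D: about -4. Region B is closest to zero.

B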